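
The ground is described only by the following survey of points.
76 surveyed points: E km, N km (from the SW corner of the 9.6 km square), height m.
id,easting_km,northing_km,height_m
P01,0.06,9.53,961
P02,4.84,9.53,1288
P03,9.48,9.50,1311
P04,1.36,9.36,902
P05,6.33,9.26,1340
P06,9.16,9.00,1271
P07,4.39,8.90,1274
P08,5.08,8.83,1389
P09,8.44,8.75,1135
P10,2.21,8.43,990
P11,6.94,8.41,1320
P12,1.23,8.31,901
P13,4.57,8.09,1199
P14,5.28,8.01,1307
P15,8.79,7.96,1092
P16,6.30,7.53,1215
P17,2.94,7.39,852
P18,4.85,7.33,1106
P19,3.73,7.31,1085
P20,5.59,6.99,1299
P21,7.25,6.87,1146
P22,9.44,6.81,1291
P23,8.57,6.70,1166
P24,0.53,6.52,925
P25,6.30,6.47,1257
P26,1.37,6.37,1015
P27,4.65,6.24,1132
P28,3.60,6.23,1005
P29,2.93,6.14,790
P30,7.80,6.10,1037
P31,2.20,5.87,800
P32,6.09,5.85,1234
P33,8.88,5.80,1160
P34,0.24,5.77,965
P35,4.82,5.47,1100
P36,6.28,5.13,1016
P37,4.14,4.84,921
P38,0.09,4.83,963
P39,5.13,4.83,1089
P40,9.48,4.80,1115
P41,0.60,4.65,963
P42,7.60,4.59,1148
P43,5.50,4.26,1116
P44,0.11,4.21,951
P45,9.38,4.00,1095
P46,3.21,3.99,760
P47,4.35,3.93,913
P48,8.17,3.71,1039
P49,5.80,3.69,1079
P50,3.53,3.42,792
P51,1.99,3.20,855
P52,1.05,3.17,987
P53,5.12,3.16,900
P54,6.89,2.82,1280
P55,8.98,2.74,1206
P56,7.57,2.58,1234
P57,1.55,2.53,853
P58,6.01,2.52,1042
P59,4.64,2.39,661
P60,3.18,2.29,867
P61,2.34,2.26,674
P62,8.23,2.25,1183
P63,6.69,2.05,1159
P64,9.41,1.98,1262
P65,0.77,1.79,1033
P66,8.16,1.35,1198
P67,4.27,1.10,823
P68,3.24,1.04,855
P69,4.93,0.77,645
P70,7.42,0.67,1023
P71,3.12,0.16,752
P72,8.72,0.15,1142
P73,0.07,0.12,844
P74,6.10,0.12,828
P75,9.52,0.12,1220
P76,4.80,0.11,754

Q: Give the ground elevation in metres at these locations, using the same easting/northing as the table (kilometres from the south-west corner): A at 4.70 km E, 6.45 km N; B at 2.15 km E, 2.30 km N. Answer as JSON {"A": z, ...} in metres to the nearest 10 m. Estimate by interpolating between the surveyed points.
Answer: {"A": 1150, "B": 780}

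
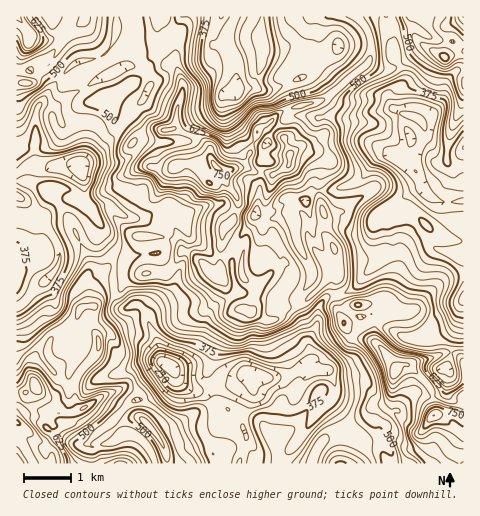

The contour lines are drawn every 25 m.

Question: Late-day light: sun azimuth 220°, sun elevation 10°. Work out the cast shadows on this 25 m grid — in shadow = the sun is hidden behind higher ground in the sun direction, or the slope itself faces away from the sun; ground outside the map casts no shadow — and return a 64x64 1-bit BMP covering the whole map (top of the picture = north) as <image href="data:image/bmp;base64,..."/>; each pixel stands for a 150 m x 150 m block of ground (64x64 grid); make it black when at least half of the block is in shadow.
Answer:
<image width="64" height="64" href="data:image/bmp;base64,Qk0+AgAAAAAAAD4AAAAoAAAAQAAAAEAAAAABAAEAAAAAAAACAAATCwAAEwsAAAIAAAAAAAAA////AAAAAAAT4/AwAAAAADP/4nAAAAAAJ/fncAAAAAAP4OfwAAAAAD/gD+AAAAAAeAAfwAAAAAD4AD+AAAAAAPAAf4AAAAAPgEB/8EAAAB8CcB/jwAAADg58P+AAAAAPHn//wAAIAB88H//AABgAPz4D/8AAAAB+PgD/gAAAAH4OAP4AAAAH/AAN/AAAAA//AA3gAAAAD/8AD8AAAAAf/wAPwAAAAB//AA/AAAABBj8AD8AAAAMADwAPwAAQAAA/AB3AAAABwf8ADAAAAADn/wAEAAAAAP/4AAAAAgABv/AAAAACQAGL5gAAAAIAwYDvABAAMAHBwC8EAABgA4PAAAQAAIADg+AACAAAgEcH4AAAAAAAZwfwAABAgADnAfAAAAAAAOAEcDAAgAAAQEwwcIAAAACADABwAAAAAMAcAOAAwAABwAYAgAfAAAGAAA+AD8AAAAAAH4ABgAAHeAD/gAAAAA+wA/+AAAABj6AH/4AAAAOPoQf/gAAAAB+A5/AAAAAA/4Pn4AAAAA3/g//AAAAAHf/E/3wAAAAB//wAHAAAAAD//4AAAAAAAP//8AAAAAAA///wAAAgAAD/8/gAAOAAAf/wcAAAAAAB/4AAAAAAAAH/AAAYAAAAAP8AABgAAAAAfgAAGB4AAAB+AAAYMBwAAD4AABgAPAAAPgAAOAB8AAAwAAAwAA=="/>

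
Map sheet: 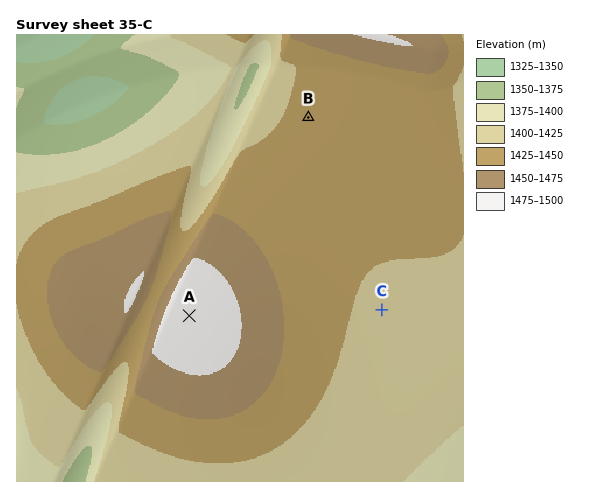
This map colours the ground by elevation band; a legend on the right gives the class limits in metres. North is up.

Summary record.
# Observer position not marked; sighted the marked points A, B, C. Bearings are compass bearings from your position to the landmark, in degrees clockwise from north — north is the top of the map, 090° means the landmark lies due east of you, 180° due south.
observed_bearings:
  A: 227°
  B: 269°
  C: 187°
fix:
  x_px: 405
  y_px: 115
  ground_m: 1435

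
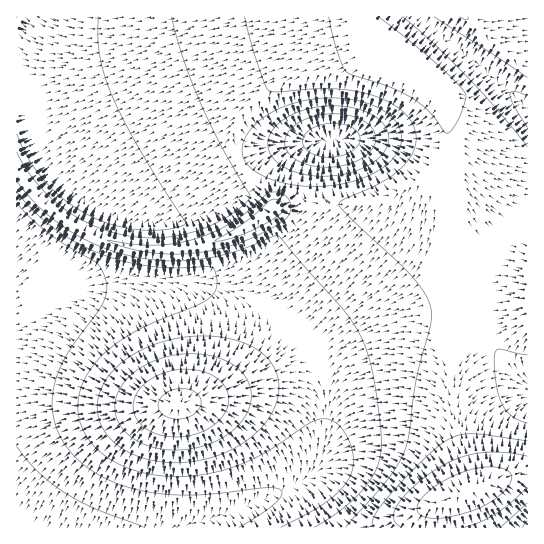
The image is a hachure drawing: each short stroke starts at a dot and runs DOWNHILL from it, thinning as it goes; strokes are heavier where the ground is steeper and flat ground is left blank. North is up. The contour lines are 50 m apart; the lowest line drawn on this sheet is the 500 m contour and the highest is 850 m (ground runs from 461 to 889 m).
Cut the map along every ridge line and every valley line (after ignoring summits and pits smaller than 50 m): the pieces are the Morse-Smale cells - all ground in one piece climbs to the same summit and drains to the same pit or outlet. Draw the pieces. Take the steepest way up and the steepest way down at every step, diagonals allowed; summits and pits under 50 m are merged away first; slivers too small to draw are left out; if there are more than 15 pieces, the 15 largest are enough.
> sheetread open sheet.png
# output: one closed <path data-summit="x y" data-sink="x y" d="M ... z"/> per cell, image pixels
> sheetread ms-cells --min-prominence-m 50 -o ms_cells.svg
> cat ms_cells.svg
<path data-summit="179 403" data-sink="17 527" d="M165 279l-28 0-40 5-40 12-41 18 1 214 164 0 58-19 36-14 24-12 14-14 11-34 1-42-8-30-12-20-23-23-35-21-44-15z"/><path data-summit="399 43" data-sink="29 17" d="M367 16l-337 0-6 13-4 17-4 4 0 51 3 2 8 30 10 21 14 19 18 18 18 13 19 9 36 10 55-36 40-24-5-18 3-22 9-16 22-19 29-15 75-26 21-10z"/><path data-summit="399 43" data-sink="331 141" d="M391 37l-105 40-31 19-15 17-7 14-1 18 4 14 3 4 35-15 25-5 22-2-13 12-11 29 0 20 16 2 42 0 22-4 20-7 20-10 20-19 7 35 4 35 3 76 27 2 3 3 3 11 9 19 8 12 26 26 1-144-37-27-30-31-16-26 2-32-4-12-23-30-12-30z"/><path data-summit="469 491" data-sink="17 527" d="M450 311l-28 1-25 5-44 19-19 13-10 16 0 70-7 26-8 13-10 9-42 20-76 24 249 1 2-17 7-8 32-12 2-4-18-70z"/><path data-summit="399 43" data-sink="17 527" d="M437 164l-20 19-20 10-20 7-22 4-57-1 1 11-6 12-32 29-32 18-23 6-41 0 25 2 33 8 24 10 24 13 19 15 15 16 12 20 6 21 1-19 3-7 7-9 19-13 44-19 25-5 29-2-3-76-4-35z"/><path data-summit="399 43" data-sink="527 111" d="M418 16l-50 1 40 34 12 30 21 28 6 14-2 32 16 26 30 31 36 27 1-130-45-41z"/><path data-summit="271 210" data-sink="17 527" d="M17 169l0 144 40-17 53-15 24-2 72 0 23-6 16-8 34-25 14-14 6-12 0-9-6-2-16 4-28 20-42 17-30 5-40-1-28-7-35-16-25-18-16-16z"/><path data-summit="271 210" data-sink="29 17" d="M17 101l-1 68 17 22 16 16 25 18 24 12 39 11 50 0 20-4 23-8 19-9 24-18-9-19-23-21-3-6-52 30-44 30-36-10-31-17-30-30-14-24z"/><path data-summit="469 491" data-sink="331 141" d="M474 311l-23 0 2 95 7 35 13 44 0 4 42-16 13-2 0-88-27-26-17-31-3-11z"/><path data-summit="469 491" data-sink="527 527" d="M527 472l-24 5-64 26-7 8-1 16 96 1z"/><path data-summit="463 17" data-sink="527 111" d="M465 16l-46 1 64 51 44 40 1-41-6-2z"/><path data-summit="271 210" data-sink="331 141" d="M321 141l-22 2-25 5-23 8-12 7 2 6 23 21 10 18 23-5 0-21 6-19 5-10z"/><path data-summit="463 17" data-sink="331 141" d="M527 16l-62 1 57 48 5 2z"/><path data-summit="469 491" data-sink="29 17" d="M29 16l-13 1 1 32 3-3z"/>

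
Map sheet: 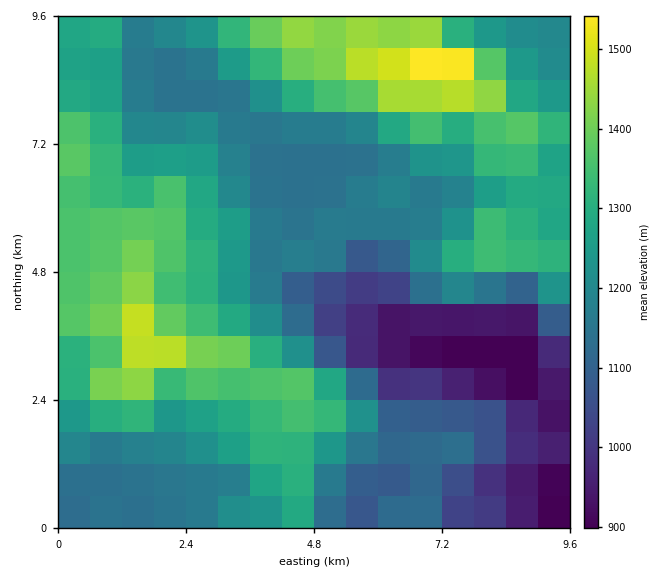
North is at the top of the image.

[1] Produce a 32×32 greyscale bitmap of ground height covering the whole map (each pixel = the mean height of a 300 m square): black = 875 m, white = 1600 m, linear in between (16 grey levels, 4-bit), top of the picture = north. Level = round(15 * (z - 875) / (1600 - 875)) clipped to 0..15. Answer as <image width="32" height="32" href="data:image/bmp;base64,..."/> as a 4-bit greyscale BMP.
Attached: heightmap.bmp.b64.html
<image width="32" height="32" href="data:image/bmp;base64,Qk12AgAAAAAAAHYAAAAoAAAAIAAAACAAAAABAAQAAAAAAAACAAATCwAAEwsAABAAAAAAAAAAAAAAABEREQAiIiIAMzMzAERERABVVVUAZmZmAHd3dwCIiIgAmZmZAKqqqgC7u7sAzMzMAN3d3QDu7u4A////AFVmVWZmeHiYZURWZTMzIRBVVlVWZmd4mWVEVWUzMiEQVVVmZmZmeZl1VEVVQzIhEGZVZmZmZomZdVREVVMyIRFmZmZnd3iZmYZVVVVlQyERd2Z3d3iJmZmXZlVVZlQyIneImHiIiZqaqHdVVVVUMiJ4mrmIiJmaqqmHREQ0QyERirzKiJmZmrqphTMzIiEQEomrzKu7qquqh1MiIhERABKZms3cu7upl2QyERERAAATmavN3Lu6mHZDIhEQAAABE6q7zcqqqXdlMyIRERERETSqq9y6mYd3ZDMyESIiIhJWqqvLqZmHZlQzMiNFVVQ0Z6qry6qZh2VVRDM0V4iGV4mqq7uqmYdlZmVERWiaqZmaqqq7upmHZmd2VFZ3iaqqmaqqu6qZiGZmZmVWZniqqYiqqqq6mIdmVWZmZmZnmpmIqqmaqpiHZVVWZ3ZmZ3iZmaqpiaqYdmVVVWZmZmd5mIi6qYiJh3ZlVVVWZnd3mqmIqpmHeIh2ZVVVZmeIeZqqmKqZdmeHdmZmVmZ5qImaqqmqmHZndmZmdmd3irqaq7qZmZh2ZmVWZ4iJmbzLu7yoiIiIZlVVZniau7zdze3bl3eIh2ZVVniJq7zd3d7uyoh3iJhmZmeJqru7zM3u7bmHd4iYZmd3mqvMu8zMzbmId3eJmGZ3iJqry7zMu7uHd3d3"/>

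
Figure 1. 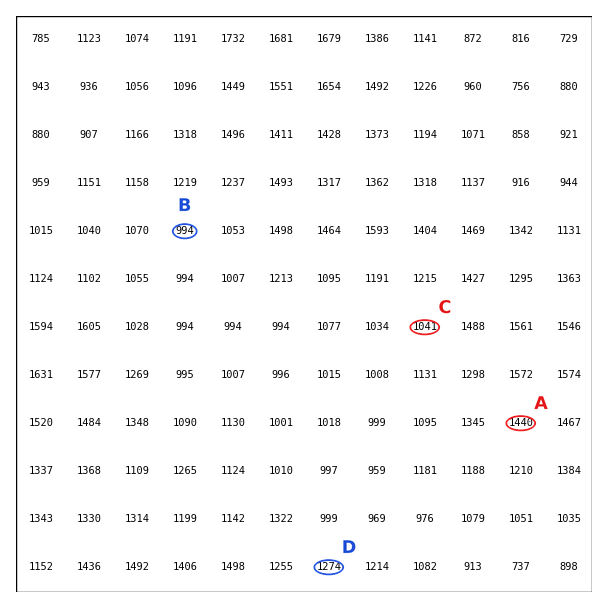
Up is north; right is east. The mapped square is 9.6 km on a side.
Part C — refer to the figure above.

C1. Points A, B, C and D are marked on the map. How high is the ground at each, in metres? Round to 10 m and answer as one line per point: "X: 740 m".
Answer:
A: 1440 m
B: 990 m
C: 1040 m
D: 1270 m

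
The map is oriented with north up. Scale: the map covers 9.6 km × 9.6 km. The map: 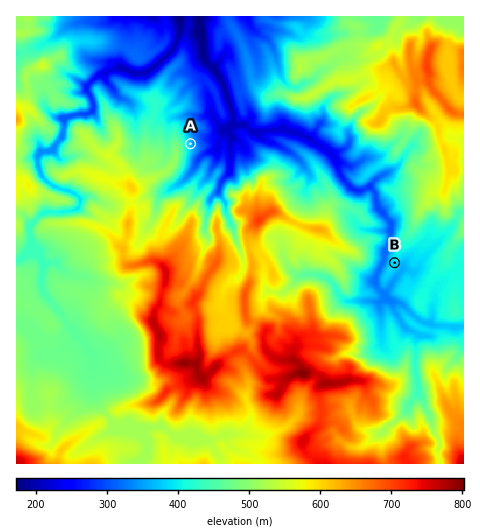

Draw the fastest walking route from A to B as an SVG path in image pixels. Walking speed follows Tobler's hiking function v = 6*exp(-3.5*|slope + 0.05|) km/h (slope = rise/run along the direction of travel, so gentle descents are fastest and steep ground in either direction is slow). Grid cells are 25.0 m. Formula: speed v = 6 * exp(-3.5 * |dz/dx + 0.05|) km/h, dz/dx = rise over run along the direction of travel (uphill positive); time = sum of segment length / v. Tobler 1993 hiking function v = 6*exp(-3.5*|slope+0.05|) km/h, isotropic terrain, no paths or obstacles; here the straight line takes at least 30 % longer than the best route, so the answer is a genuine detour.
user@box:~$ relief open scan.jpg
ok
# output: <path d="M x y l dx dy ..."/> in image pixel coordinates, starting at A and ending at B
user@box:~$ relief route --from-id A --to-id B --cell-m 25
<path d="M190 144l3 1 9 0 5-2 3 0 12-6 2-3 8-3 2-1 4-3 6 0 5 3 30 0 39 18 2 3 5 2 4 5 3 4 4 5 4 7 13 13 4 2 13 0 2 1 5 11 15 29 0 28 3 5"/>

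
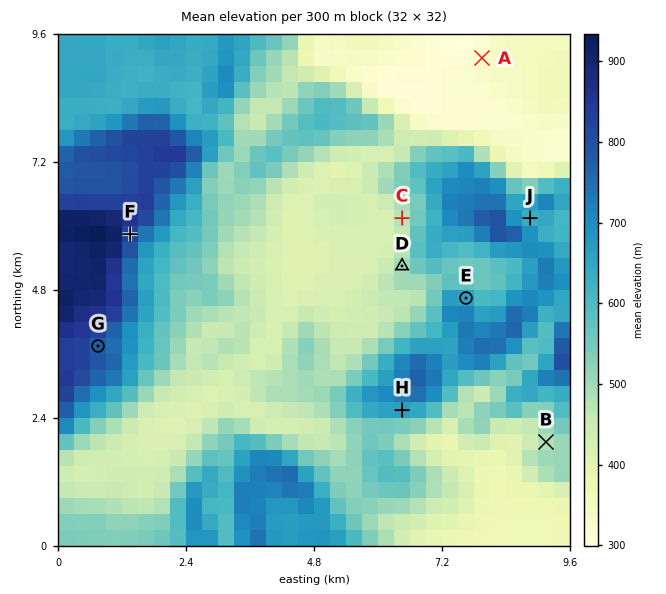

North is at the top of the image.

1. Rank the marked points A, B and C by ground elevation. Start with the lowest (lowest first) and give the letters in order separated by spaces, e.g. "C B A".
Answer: A C B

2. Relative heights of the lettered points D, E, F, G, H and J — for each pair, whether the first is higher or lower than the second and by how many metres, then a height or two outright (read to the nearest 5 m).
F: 330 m higher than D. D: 280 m lower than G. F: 200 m higher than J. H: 170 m higher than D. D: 170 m lower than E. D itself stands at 495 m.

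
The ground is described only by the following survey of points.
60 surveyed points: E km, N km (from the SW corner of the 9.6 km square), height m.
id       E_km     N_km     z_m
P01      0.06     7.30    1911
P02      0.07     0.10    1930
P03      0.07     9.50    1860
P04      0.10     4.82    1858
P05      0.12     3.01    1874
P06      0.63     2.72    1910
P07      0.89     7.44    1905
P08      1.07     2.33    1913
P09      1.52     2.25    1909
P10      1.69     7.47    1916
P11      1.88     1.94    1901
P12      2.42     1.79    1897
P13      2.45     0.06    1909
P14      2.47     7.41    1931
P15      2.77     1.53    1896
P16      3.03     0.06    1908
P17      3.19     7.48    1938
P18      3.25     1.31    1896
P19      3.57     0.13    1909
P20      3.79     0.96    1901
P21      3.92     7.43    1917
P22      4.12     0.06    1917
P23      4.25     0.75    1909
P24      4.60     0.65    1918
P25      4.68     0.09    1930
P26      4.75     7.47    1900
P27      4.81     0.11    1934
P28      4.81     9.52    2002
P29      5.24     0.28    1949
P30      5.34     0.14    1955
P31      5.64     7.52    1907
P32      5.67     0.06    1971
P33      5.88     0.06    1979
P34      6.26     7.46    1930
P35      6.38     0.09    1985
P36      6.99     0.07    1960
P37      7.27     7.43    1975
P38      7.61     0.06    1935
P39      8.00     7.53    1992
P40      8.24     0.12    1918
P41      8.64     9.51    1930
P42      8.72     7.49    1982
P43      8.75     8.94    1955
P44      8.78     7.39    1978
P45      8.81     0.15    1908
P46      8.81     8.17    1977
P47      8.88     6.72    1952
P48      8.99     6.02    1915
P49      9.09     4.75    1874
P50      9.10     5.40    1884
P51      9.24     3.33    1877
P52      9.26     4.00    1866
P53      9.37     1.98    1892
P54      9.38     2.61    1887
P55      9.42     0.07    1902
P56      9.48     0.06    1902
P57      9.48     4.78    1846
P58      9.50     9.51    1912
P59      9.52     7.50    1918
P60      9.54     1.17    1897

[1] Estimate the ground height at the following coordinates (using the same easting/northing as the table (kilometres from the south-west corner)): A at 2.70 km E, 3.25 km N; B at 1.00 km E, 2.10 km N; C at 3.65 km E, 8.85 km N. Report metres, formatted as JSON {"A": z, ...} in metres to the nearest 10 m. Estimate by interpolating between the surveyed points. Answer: {"A": 1920, "B": 1910, "C": 2000}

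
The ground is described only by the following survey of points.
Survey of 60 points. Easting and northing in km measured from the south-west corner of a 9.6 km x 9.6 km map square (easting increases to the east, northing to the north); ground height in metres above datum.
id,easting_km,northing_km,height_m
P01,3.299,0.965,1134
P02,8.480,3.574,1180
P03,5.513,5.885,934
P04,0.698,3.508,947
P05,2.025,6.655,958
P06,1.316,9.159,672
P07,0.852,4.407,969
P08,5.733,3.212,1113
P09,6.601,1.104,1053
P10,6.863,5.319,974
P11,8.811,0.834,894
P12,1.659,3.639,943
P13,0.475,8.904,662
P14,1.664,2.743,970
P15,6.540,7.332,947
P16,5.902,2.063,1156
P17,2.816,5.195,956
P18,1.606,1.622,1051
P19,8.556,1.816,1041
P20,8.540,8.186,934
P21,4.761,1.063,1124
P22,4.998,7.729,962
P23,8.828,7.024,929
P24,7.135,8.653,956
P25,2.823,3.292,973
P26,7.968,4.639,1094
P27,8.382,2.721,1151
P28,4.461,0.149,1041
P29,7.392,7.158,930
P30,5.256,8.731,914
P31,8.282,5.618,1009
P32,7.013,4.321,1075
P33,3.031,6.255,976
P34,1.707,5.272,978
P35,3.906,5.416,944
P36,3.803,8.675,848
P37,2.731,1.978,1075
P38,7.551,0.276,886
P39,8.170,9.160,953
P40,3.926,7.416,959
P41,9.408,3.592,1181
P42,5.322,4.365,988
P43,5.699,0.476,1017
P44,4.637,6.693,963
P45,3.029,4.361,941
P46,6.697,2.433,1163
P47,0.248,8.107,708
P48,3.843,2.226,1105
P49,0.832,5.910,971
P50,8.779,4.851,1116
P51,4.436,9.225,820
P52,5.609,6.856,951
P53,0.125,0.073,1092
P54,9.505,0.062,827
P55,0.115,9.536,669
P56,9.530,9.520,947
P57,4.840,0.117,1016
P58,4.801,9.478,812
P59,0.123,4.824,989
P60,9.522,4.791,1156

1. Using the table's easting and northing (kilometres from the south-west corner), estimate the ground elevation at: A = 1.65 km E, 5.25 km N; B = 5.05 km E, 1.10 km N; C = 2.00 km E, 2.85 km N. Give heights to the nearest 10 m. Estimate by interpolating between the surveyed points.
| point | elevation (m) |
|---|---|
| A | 980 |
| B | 1120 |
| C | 970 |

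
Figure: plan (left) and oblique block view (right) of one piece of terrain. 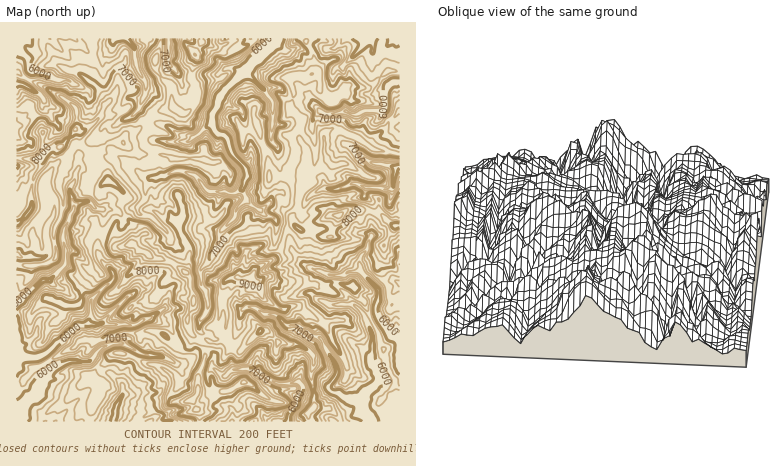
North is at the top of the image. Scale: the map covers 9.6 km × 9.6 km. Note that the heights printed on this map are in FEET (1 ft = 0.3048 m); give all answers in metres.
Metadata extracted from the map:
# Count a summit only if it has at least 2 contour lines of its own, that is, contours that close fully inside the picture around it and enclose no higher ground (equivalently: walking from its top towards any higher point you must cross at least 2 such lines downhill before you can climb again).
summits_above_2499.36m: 8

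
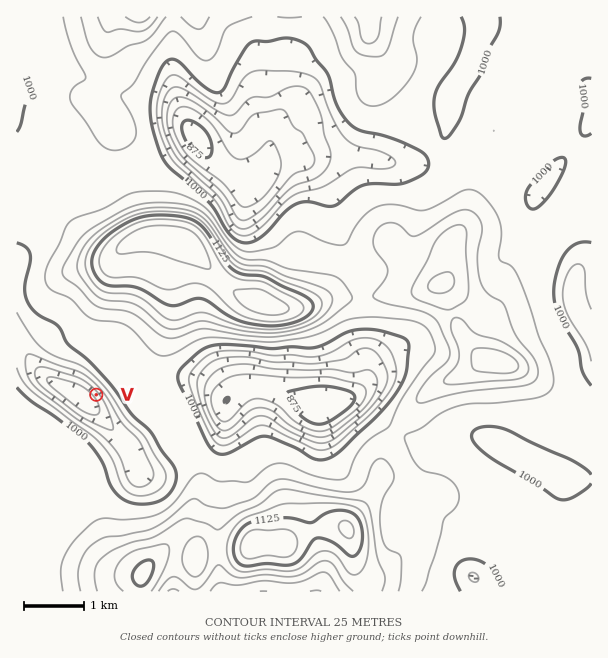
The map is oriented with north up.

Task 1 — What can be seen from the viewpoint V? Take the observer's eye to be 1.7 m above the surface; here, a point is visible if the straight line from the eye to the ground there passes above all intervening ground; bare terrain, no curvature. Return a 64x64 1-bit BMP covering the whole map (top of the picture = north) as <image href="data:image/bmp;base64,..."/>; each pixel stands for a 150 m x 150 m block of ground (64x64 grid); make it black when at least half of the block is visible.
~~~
<image width="64" height="64" href="data:image/bmp;base64,Qk0+AgAAAAAAAD4AAAAoAAAAQAAAAEAAAAABAAEAAAAAAAACAAATCwAAEwsAAAIAAAAAAAAA////AAAAAAAAAAAAAAAAAAAAAAAAAAAAAAAAAAAAAAAADgAAAAAAAAAPAIAAAAAAAA+QAAAAAAAAB8AAAAAAAAAH4AAAAAAAAAfgAAAAAAAAD/AAAAAAAAAH4AAAAAAAAAMAAAAAAAAAAAAAAAAAAAAAAAAAAAAAAAAAAAAAAAAAcAAAAAAAAADwAAAAAAAAA+AAAAAAAAAH4AAAAAAAAA/gAAAAAAAAH+AAAAAAAAB/4AAAAAAAAP/AAAAAAAAA/4AAAAAAAAD/AAAAAAAAAP4AAAAAAAAAwAAAAAAAAAAAAAAAAAAAAAAAAAAAAAAAAAAAAAAAAAAAAAAAAAAAAAAAAAAAAAAAAAAAAAAAAAAAAAAAAAAAAAAAAAAAAAAAAAAAAAAAAAAAAAAAAAAAAAAAAAAAAAAAAAAAAAAAAAAAAAAAAAAAAAAAAAAAAAAAAAAAAAAAAAAAAAAAAAAAAAAAAAAAAAAAAAAAAAAAAAAAAAAAAAAAAAAAAAAAAAAAAAAAAAAAAAAAAAAAAAAAAAAAAAAAAAAAAAAAAAAAAAAAAAAAAAAAAAAAAAAAAAAAAAAAAAAAAAAAAAAAAAAAAAAAAAAAAAAAAAAAAAAAAAAAAAAAAAAAAAAAAAAAAAAAAAAAAAAAAAAAAAAAAAAAAAAAAAAAAAAAAAAAAAAAAAAAAAAAAAAAAA=="/>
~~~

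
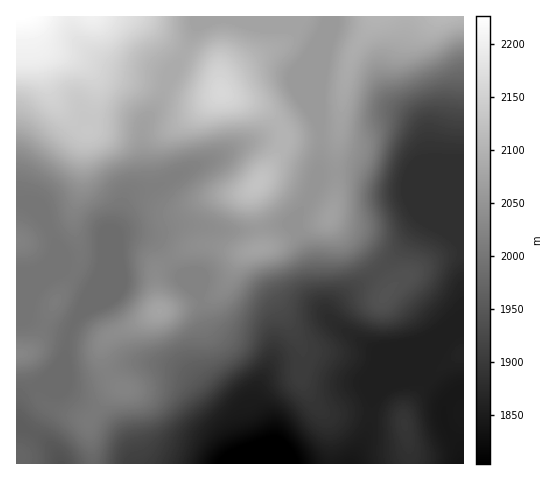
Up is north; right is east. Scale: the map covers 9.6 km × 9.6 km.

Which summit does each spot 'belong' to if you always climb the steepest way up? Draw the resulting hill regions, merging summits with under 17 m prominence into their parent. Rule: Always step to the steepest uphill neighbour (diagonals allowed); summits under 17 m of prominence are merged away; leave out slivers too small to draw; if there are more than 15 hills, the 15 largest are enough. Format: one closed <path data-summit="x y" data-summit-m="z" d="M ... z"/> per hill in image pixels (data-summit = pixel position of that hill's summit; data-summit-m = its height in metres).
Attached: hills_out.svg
<path data-summit="17 17" data-summit-m="2227" d="M353 172l-34 2-11 27-15 24-8-1-39 7-22 0-29-6-15 0-26 7-28 0-7 3 21 0 15 7 16 23 10 9 4 10 14 11 10 33 17 22 25 38 1 15 17 36 0 25 82 0 16-31 6-34 15-13 32-14 15-15-9 11-4 9 26 23-4 9 0 11 6 13 12 16 1 13 1-216-10-10-12-6-29-30-7-14-23-2z"/><path data-summit="442 17" data-summit-m="2110" d="M463 16l-135 1-6 21-3 54 1 67-2 12 1 3 34-2 30 12 23 2 7 14 29 30 12 6 9 10z"/><path data-summit="221 92" data-summit-m="2161" d="M217 16l-20 10-15 31-14 23-8 22-16 21-2 10 2 43-2 9-10 8 30-9 31-18 67-29 46-29 3 1 10 13 0-84-24-14-40 0-18-7-15 1z"/><path data-summit="160 311" data-summit-m="2077" d="M133 234l-15 3-30 71-11 10-7 12-6 28-25 27 18 1 11-5 19 1 44-18 27 0 17 4 14 8 20 23 17 17 6 10 13 36 1 2 21 0 2-25-17-36-1-15-25-38-17-22-10-33-14-11-4-10-10-9-16-23-10-6z"/><path data-summit="258 183" data-summit-m="2128" d="M308 108l-48 29-67 29-31 18-30 9-9 11-19 51-5 22-14 34 5-6 25-64 7-8 32-1 26-7 15 0 29 6 22 0 39-7 8 1 22-38 4-18 0-46z"/><path data-summit="404 424" data-summit-m="1894" d="M425 367l-5 5-32 14-15 13-5 31-15 34 111-1-2-14-12-16-6-13 0-11 4-9-26-23z"/><path data-summit="17 354" data-summit-m="2026" d="M64 269l-14 6-34 1 1 144 4-23 7-8 11-3 25-28 6-28 7-12 5-6 10-24-1-4z"/><path data-summit="17 241" data-summit-m="2019" d="M22 202l-6 0 1 73 10 0 15-7 8-8 6-11 0-7-11-22-16-16z"/>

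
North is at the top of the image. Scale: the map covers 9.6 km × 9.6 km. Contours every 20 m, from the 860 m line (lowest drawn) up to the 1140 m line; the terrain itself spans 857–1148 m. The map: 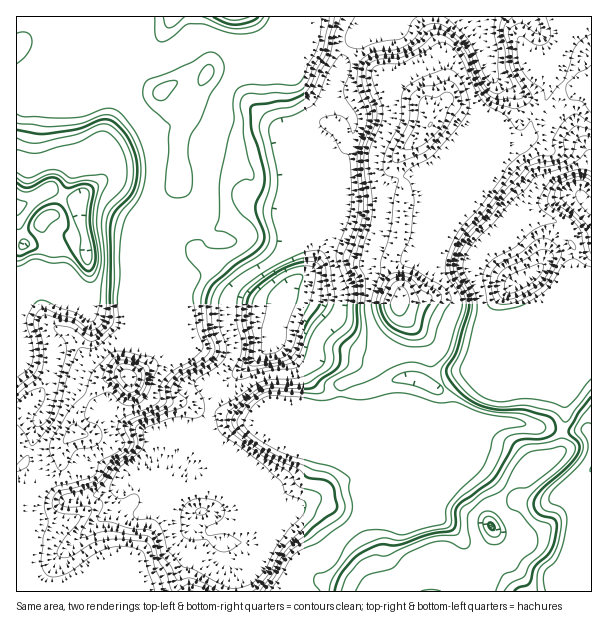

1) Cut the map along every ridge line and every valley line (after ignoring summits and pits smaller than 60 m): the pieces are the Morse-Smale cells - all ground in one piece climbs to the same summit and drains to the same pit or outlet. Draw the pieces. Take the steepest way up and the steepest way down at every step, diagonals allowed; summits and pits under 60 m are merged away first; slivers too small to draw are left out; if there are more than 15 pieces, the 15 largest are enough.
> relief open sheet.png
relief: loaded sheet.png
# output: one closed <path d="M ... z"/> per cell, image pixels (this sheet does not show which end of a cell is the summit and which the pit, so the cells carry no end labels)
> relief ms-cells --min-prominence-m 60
<path d="M591 16l-219 0-8 16-16 15-6 21-10 15-2 15 22 19 2 14-10 27-5 5-18 9-5 8 0 44 3 9 0 19-3 11-10 11-12 6-6 7-16 55-21 22-33 25-8 21-2 12-8 10-2 14-10 15 0 4 15 9 9 11-1 19-4 6-9 2-4 4-1 14 14 8 16 5 0 17 9 10 2 22 57 0 7-25 4-5 9-6 12-3 7 1 4-12 31-28 10-4 26-2 7-4 8-9 2-10 6-14 14-17 20 6 10-8 6-17 0-13-16-7-32-1-10 8-3 10-12-8-50 2-6-4-3-3 0-35 24-10 25-29 9-16 2-12-4-12 4-12-10-17-2-16 8-21 4-33 2-9 6-4 31-11 14-8 19-4 12-8-16-10-8-15-7-7-12-8-11 0 2-6 9-7 6 0 19 15 17 2 4 1 9 9 26 4 5-5 3-16 12-15 4-11 1-31 3 7 20 17 7 4 13-3z"/><path d="M371 16l-80 0 1 7-16 20-46 7-6 4-14 14-7 11-17-1-13 6-11 8 9 12 9 3 4 10 0 6-6 11 0 34 6 8 0 6-10 9-12 30-11 12-1 15-10 36 0 39-4 12 0 18-8 23-9-2-14 5-19 19-10 16-2 20-8 7-4 6 0 15-2 8-22 22-15 7-7 8 1 85 217-1 0-16-4-8-7-7 0-17-16-5-14-8 1-14 4-4 9-2 4-6 1-19-9-11-12-6-3-7 10-15 1-11 9-13 2-12 8-21 33-25 21-22 16-55 6-7 12-6 10-11 3-11 0-19-3-9 0-44 5-8 18-9 5-5 10-27-2-14-22-19 0-5 2-10 10-15 6-21 16-15 8-14z"/><path d="M122 76l-17 2-18 10-37-4-12 6-22-1 1 417 6-7 15-7 22-22 2-8 0-15 4-6 8-7 0-15 12-21 19-19 14-5 9 1 8-22 0-18 4-12 0-39 10-36 1-15 11-12 12-30 10-9 0-6-6-8 0-34 6-11 0-6-4-10-9-3-10-13-5 0-16-11z"/><path d="M480 421l-6 1 0 13-6 17-10 8-20-6-14 17-6 14-2 10-8 9-7 4-26 2-10 4-31 28-4 12-7-1-12 3-9 6-4 5-6 24 106 1 27-22 18-11 4 0 11 7 9 12 1-3 14-12 5-9 6-18-3-18 12-23 22-23 10-8 17-6 11-9-1-19-27-3-16-5z"/><path d="M431 301l-30 0-3 7 4 15-11 22-25 29-24 10 0 35 3 3 6 4 50-2 12 8 3-10 7-7 24-1 35 8 36 0 16 5 30 2 1-37-6-12-10-12-12-6-7-10-6 6-12 0-20-8-4-3 0-6 6-11 0-4-12-1-27-9z"/><path d="M479 168l-5 2-19 4-14 8-31 11-6 4-2 9-4 33-8 21 0 7 10 21 1 13 30 0 24 15 27 9 12 1 2-20 3-6 13-14 19-10 13-15 8-19 5-6 11-5-8-8-14-5-18 0-10-4-36-29-4-12z"/><path d="M549 62l-1 31-4 11-12 15-3 16-5 5-26-4-9-9-4-1-17-2-19-15-9 1-7 10 10 2 12 8 7 7 8 15 16 10-8 9 4 14 30 25 16 8 18 0 14 5 9 9 4 0 12-8 7-9 0-126-13 1-7-4-20-17z"/><path d="M587 430l-24 2-1 17-11 9-17 6-10 8-22 23-12 23 3 18-6 18-5 9-14 12 0 7 5 10 106 0 10-10 1-7-5-7-3 0-5-5-1-14 2-13 11-17 3-10-21-15 1-12 20-26 0-22z"/><path d="M290 16l-161 0 1 5-14 13-11 4-24 24-31 21 37 5 18-10 17-2 18 4 16 11 6 0 24-13 17 1 7-11 14-14 6-4 46-7 16-20z"/><path d="M591 216l-3 6-9 7-11 4 2 9 6 10-4 33-29 29-12 8-19 8-17-4-7 15 0 6 4 3 20 8 12 0 7-9-1 5 7 8 12 2 26-15 17-2z"/><path d="M128 16l-111 0-1 71 7 3 15 0 9-4 34-24 24-24 11-4 14-13z"/><path d="M567 232l-10 4-5 6-11 24-10 10-19 10-13 14-5 15 0 11 3 2 15 2 19-8 12-8 29-29 4-33-6-10z"/><path d="M591 348l-16 1-26 15-7 1 11 7 12 20 0 30-2 10 24-2 3 3 2-1z"/><path d="M447 559l-13 5-36 27 73 1-7-19z"/><path d="M591 514l-13 22-2 13 1 14 5 5 3 0 5 7-1 7-8 10 11-1z"/>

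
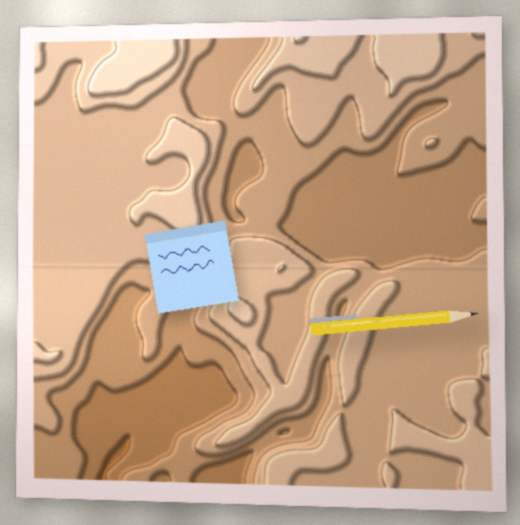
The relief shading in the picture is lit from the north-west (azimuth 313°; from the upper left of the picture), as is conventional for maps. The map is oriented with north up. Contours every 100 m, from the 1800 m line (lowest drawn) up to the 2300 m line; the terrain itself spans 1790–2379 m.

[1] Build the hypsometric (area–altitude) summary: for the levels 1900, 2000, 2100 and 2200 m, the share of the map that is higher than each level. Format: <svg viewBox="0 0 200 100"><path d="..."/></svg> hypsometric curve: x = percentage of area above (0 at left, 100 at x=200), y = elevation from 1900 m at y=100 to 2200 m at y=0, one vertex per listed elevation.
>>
<svg viewBox="0 0 200 100"><path d="M187 100l-39-33-65-34-64-33"/></svg>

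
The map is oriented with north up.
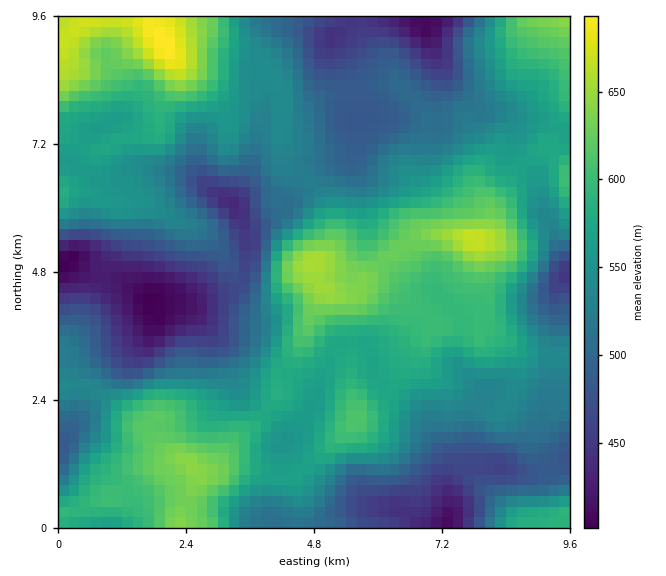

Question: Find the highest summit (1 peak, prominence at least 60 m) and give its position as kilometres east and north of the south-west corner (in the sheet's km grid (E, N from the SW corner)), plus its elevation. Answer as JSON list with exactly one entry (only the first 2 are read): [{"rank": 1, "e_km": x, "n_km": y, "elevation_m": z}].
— [{"rank": 1, "e_km": 2.04, "n_km": 8.99, "elevation_m": 695}]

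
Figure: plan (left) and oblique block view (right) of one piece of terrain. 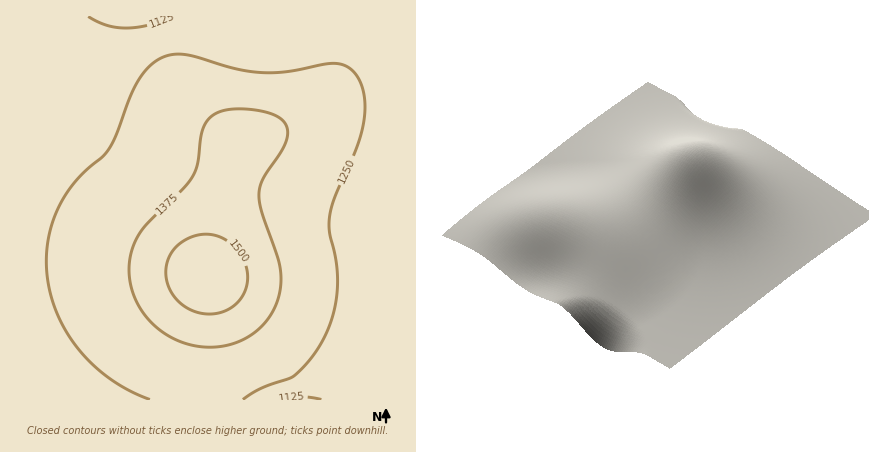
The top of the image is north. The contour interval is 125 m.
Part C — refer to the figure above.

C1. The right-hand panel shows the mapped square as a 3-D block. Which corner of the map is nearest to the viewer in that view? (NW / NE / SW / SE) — NW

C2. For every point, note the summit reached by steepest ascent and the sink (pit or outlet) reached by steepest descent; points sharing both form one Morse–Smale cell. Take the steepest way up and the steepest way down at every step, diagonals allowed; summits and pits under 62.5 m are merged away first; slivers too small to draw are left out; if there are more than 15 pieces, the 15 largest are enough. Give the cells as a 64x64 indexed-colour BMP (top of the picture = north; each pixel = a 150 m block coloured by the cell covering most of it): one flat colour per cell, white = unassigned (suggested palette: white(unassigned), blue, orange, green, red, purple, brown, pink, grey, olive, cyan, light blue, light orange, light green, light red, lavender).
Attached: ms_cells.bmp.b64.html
<image width="64" height="64" href="data:image/bmp;base64,Qk12CAAAAAAAAHYAAAAoAAAAQAAAAEAAAAABAAQAAAAAAAAIAAATCwAAEwsAABAAAAAAAAAA////ALR3HwAOf/8ALKAsACgn1gC9Z5QAS1aMAMJ34wB/f38AIr28AM++FwDox64AeLv/AIrfmACWmP8A1bDFABEREREREREREREREREREREiIiIiIiIiIiIiIiIiIiIiERERERERERERERERERERESIiIiIiIiIiIiIiIiIiIiIRERERERERERERERERERERIiIiIiIiIiIiIiIiIiIiIhEREREREREREREREREREREiIiIiIiIiIiIiIiIiIiIiERERERERERERERERERERESIiIiIiIiIiIiIiIiIiIiIRERERERERERERERERERERIiIiIiIiIiIiIiIiIiIiIhEREREREREREREREREREREiIiIiIiIiIiIiIiIiIiIiERERERERERERERERERERESIiIiIiIiIiIiIiIiIiIiIRERERERERERERERERERERIiIiIiIiIiIiIiIiIiIiIhEREREREREREREREREREREiIiIiIiIiIiIiIiIiIiIiERERERERERERERERERERESIiIiIiIiIiIiIiIiIiIiIRERERERERERERERERERERIiIiIiIiIiIiIiIiIiIiIhEREREREREREREREREREREiIiIiIiIiIiIiIiIiIiIiERERERERERERERERERERESIiIiIiIiIiIiIiIiIiIiIRERERERERERERERERERERIiIiIiIiIiIiIiIiIiIiIhEREREREREREREREREREREiIiIiIiIiIiIiIiIiIiIiERERERERERERERERERERESIiIiIiIiIiIiIiIiIiIiIRERERERERERERERERERERIiIiIiIiIiIiIiIiIiIiIhEREREREREREREREREREREiIiIiIiIiIiIiIiIiIiIiERERERERERERERERERERESIiIiIiIiIiIiIiIiIiIiIRERERERERERERERERERERIiIiIiIiIiIiIiIiIiIiIhEREREREREREREREREREREiIiIiIiIiIiIiIiIiIiIiERERERERERERERERERERESIiIiIiIiIiIiIiIiIiIiIRERERERERERERERERERERIiIiIiIiIiIiIiIiIiIiIhEREREREREREREREREREREiIiIiIiIiIiIiIiIiIiIiERERERERERERERERERERERIiIiIiIiIiIiIiIiIiIiIREREREREREREREREREREREiIiIiIiIiIiIiIiIiIiIhERERERERERERERERERERESIiIiIiIiIiIiIiIiIiIiERERERERERERERERERERERIiIiIiIiIiIiIiIiIiIiIREREREREREREREREREREREiIiIiIiIiIiIiIiIiIiIhERERERERERERERERERERERIiIiIiIiIiIiIiIiIiIiEREREREREREREREREREREREiIiIiIiIiIiIiIiIiIiIRERERERERERERERERERERESIiIiIiIiIiIiIiIiIiIhERERERERERERERERERERERIiIiIiIiIiIiIiIiIiIiERERERERERERERERERERERESIiIiIiIiIiIiIiIiIiIRERERERERERERERERERERERIiIiIiIiIiIiIiIiIiIhEREREREREREREREREREREREiIiIiIiIiIiIiIiIiIiERERERERERERERERERERERERIiIiIiIiIiIiIiIiIiIREREREREREREREREREREREREiIiIiIiIiIiIiIiIiIhERERERERERERERERERERERESIiIiIiIiIiIiIiIiIiERERERERERERERERERERERERIiIiIiIiIiIiIiIiIiIRERERERERERERERERERERERESIiIiIiIiIiIiIiIiIhERERERERERERERERERERERERIiIiIiIiIiIiIiIiIiERERERERERERERERERERERERESIiIiIiIiIiIiIiIiIREREREREREREREREREREREREREREiIiIiIiIiIiIiIhEREREREREREREREREREREREREREREiIiIiIiIiIiIiERERERERERERERERERERERERERERERESIiIiIiIiIiIREREREREREREREREREREREREREREREREiIiIiIiIiIhERERERERERERERERERERERERERERERERIiIiIiIiIiERERERERERERERERERERERERERERERERERIiIiIiIiIREREREREREREREREREREREREREREREREREiIiIiIiIhERERERERERERERERERERERERERERERERERIiIiIiIiERERERERERERERERERERERERERERERERERESIiIiIiIRERERERERERERERERERERERERERERERERERIiIiIiIhERERERERERERERERERERERERERERERERERESIiIiIiERERERERERERERERERERERERERERERERERERIiIiIiIREREREREREREREREREREREREREREREREREREiIiIiIhERERERERERERERERERERERERERERERERERERIiIiIiEREREREREREREREREREREREREREREREREREREiIiIiIRERERERERERERERERERERERERERERERERERESIiIiIhERERERERERERERERERERERERERERERERERERIiIiIiEREREREREREREREREREREREREREREREREREREiIiIiIRERERERERERERERERERERERERERERERERERESIiIiIhERERERERERERERERERERERERERERERERERERIiIiIi"/>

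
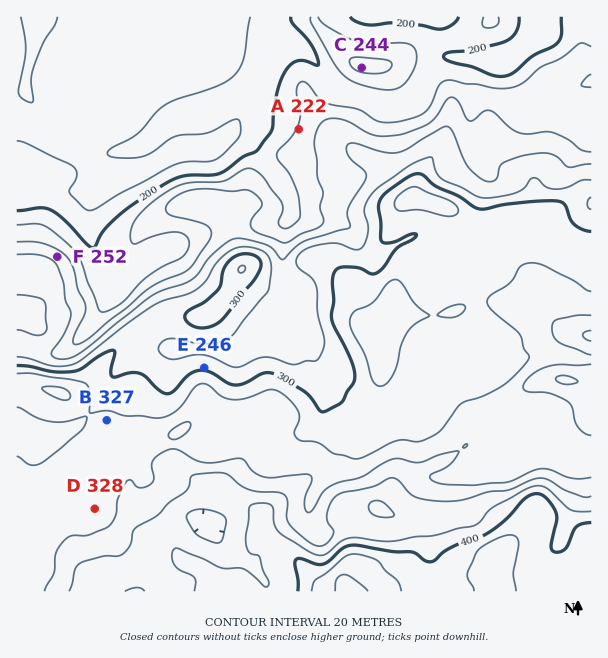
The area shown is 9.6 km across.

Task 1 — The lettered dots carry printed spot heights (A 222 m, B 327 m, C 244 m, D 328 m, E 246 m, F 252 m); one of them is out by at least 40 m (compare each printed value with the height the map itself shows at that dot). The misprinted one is E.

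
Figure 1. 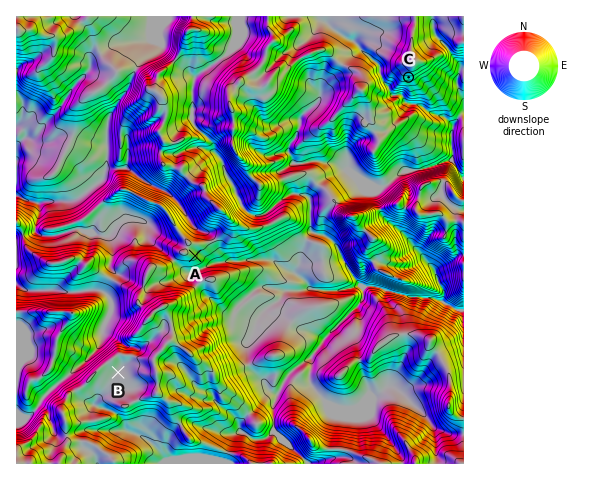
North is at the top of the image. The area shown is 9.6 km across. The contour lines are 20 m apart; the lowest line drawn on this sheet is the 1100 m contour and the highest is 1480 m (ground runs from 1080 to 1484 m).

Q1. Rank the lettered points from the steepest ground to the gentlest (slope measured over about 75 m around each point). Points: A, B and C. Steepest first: C A B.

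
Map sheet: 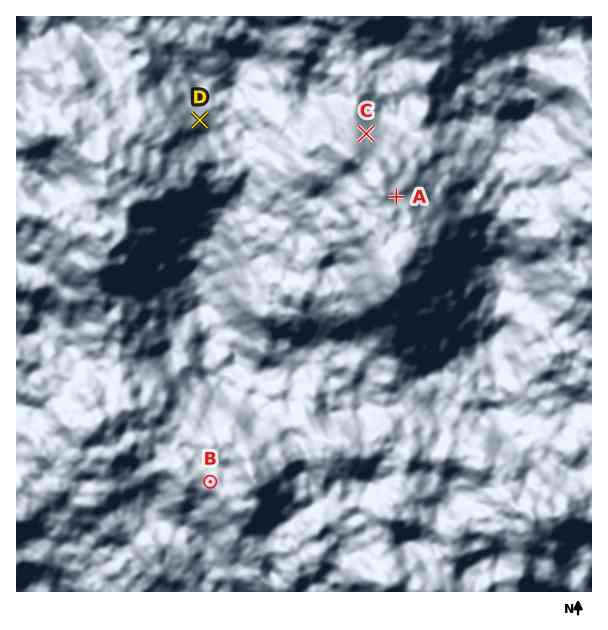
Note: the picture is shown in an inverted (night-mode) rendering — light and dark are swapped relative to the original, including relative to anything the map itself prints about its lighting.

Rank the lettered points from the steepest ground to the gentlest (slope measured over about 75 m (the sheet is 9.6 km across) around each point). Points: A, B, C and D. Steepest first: C D A B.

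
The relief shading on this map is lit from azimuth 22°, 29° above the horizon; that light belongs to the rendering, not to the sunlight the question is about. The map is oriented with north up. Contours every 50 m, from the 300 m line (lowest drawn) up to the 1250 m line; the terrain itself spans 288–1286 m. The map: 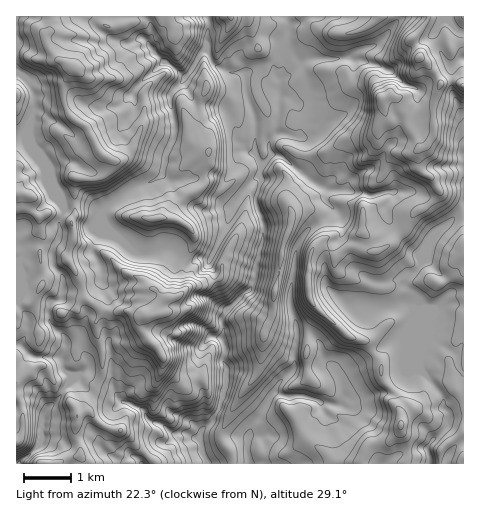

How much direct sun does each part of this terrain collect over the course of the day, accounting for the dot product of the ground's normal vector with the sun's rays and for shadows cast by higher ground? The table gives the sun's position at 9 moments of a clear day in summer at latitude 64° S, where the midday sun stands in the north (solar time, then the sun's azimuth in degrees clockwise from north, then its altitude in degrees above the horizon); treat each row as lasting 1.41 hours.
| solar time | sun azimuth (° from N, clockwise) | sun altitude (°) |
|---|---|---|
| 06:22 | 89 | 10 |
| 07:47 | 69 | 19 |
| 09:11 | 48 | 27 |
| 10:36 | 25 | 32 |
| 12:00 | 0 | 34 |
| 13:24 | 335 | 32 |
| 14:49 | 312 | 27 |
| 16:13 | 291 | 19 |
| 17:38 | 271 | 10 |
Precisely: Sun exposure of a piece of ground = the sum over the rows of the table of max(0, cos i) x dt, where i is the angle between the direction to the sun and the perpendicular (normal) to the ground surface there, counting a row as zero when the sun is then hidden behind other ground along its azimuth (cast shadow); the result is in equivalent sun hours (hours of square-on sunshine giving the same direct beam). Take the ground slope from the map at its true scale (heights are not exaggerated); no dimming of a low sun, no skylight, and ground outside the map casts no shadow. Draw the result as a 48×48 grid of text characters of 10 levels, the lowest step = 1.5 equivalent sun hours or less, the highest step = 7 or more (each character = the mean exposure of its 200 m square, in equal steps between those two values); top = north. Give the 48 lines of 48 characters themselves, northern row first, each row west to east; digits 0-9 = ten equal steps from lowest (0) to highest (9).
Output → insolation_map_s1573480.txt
677767765777653567874334456664577888875127885564
557668887333113466652342245545656787630169954675
445666666643443354342421356555443210001587567677
765688998877773223322223456555443210257873697555
456678888767678102336134322455555455555633658645
200025666787764760258644445555667777898437425767
643353246677537534578876655656654556778984223878
854553112211265335666666555555555555559997336513
654555322455666548764445655555555553367767776420
434656754557777745764445645566566543575455676551
346546888776777754677755654566565445776555666644
456753478666775554667865554465555468876445666654
555566457766754555677765554455555797675334666554
665335646887744445567765454588778964544356675464
765554555898644455566665554325787543442366643454
876555443355345545555565664783444334511521231245
676557865420124555454356645579544434137523357776
875543444200124555666555454677964454566322003655
798543200002356788863343556887887655530134433676
446654431135788887424334636677777778998888775234
445975654569999987644655743457666645776677763114
125347644545667678987656752456544666766666510135
454445644541000001687667752465337888767666422467
654546676555432332256467532674279867556774334688
556466467986555555433365423662386687667753245776
666567664698666666522475313662364563334213555766
665544776469999877685765314641464343211233567655
665742576546899988989755325740564246532345578645
667544466655679999997332126730565112455565555632
664245677766665799510000055620467522234555532135
664466657777677653585000575420348865544555553455
545487534676787765434225676530115986656676666666
556411135312443111003312356541110598767875666666
457722444324344325540101356453221149987545666666
355563444355447841122302455453452212676456666666
633445544543312785444512433343564200025666666666
774555544434301466566321233333445333336766666666
786764345433213224566522443311456555556665666666
644476576434235224556524652226767655545666665666
532445766443354212545434622256435655543477776466
652128886552330201342336323452211455544679977545
663146876556201301001255233689986556555578876545
763344656778841341000263335546667676666667546645
663355533899564014411653345434666766777777434557
663344453244655743335544455545677667898754652487
543454565420376477654477666676567777887632424875
015778777444158987754346556775446777764334654637
059986567765615877774345544544445667754466543466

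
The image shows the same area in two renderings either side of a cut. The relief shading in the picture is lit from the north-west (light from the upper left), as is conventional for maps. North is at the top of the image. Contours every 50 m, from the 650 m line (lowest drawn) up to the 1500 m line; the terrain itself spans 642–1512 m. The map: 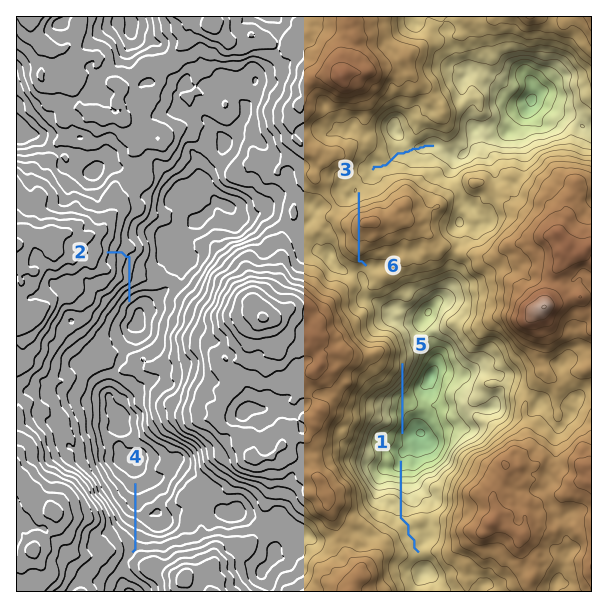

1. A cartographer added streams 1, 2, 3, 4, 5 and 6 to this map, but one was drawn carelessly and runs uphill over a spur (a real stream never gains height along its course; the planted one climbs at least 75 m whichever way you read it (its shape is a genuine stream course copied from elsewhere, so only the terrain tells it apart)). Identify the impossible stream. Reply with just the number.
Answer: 6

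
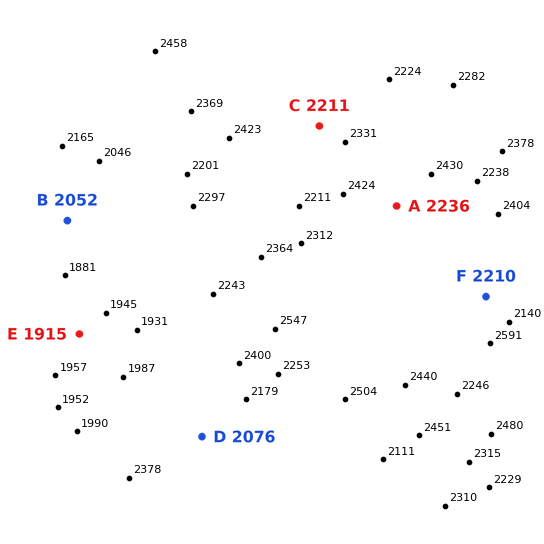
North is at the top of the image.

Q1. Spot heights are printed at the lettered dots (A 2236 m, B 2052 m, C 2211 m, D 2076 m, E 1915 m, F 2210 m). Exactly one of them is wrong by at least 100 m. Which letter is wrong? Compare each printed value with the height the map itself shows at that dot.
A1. F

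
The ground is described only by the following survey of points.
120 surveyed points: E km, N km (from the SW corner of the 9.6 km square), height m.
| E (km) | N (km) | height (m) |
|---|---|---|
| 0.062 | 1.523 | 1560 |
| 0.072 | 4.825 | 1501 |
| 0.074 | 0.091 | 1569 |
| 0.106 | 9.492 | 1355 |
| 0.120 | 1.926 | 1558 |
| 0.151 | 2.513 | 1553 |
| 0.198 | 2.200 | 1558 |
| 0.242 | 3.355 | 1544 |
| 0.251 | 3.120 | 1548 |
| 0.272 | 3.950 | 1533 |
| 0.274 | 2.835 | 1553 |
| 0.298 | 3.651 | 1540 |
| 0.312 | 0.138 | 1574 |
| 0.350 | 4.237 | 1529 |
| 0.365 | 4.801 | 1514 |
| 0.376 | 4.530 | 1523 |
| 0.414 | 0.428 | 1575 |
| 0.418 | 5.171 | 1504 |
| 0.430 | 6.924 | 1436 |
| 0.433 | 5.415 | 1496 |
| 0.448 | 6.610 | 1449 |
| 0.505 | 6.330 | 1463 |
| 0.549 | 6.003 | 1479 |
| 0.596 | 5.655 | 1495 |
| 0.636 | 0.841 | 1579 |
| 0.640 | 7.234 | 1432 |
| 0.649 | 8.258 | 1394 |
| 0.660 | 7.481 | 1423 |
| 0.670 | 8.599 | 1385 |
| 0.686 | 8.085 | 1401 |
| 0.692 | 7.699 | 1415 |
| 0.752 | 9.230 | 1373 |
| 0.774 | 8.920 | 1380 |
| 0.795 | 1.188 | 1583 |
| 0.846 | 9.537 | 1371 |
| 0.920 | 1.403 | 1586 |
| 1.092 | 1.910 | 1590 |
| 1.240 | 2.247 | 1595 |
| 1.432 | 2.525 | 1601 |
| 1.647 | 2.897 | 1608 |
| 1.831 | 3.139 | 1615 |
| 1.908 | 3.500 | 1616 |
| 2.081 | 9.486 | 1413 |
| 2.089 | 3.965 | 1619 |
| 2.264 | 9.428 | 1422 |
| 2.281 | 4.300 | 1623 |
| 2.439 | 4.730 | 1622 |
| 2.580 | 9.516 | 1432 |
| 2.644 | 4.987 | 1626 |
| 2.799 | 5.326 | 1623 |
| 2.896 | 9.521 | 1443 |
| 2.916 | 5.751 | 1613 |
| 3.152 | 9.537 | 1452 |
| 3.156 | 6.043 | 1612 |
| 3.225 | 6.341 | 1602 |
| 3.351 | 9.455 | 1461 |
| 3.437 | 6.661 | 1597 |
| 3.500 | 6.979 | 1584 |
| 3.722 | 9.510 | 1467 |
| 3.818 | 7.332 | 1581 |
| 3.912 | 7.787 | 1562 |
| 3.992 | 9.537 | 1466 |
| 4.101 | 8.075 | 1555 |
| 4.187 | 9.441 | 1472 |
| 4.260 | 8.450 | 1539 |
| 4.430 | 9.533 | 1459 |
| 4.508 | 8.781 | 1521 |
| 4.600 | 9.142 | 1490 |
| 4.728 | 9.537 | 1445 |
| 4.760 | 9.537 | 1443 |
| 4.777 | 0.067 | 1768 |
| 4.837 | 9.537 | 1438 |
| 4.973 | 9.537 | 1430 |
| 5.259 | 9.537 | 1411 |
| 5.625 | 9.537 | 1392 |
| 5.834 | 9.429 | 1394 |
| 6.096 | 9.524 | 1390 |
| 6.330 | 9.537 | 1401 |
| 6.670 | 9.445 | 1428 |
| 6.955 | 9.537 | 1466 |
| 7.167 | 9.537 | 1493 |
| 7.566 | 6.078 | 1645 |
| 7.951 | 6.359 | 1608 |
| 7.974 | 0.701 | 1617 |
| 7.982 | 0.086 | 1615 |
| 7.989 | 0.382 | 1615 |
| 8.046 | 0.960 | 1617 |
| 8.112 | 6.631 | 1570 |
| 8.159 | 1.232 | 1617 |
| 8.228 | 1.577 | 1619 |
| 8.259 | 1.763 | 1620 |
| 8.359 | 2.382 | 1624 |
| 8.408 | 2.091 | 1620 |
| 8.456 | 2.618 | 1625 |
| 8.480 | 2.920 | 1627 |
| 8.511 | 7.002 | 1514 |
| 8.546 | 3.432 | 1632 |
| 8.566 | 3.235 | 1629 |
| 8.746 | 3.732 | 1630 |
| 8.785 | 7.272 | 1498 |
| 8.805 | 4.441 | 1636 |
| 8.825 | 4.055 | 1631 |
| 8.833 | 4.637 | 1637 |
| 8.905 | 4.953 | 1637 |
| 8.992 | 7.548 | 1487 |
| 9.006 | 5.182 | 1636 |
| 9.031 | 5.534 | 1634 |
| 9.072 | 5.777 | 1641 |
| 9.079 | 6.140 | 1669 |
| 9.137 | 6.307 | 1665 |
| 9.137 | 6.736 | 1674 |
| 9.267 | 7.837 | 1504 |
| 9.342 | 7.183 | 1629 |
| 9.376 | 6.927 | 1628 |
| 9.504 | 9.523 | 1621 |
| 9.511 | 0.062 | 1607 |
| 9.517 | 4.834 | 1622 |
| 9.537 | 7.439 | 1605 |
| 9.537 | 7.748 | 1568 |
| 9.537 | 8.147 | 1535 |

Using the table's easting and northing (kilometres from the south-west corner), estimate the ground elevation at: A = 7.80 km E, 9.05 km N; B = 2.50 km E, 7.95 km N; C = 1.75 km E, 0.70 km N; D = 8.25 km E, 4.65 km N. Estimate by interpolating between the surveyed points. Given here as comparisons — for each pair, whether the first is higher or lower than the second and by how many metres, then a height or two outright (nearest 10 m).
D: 200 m higher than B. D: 150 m higher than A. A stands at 1540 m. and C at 1610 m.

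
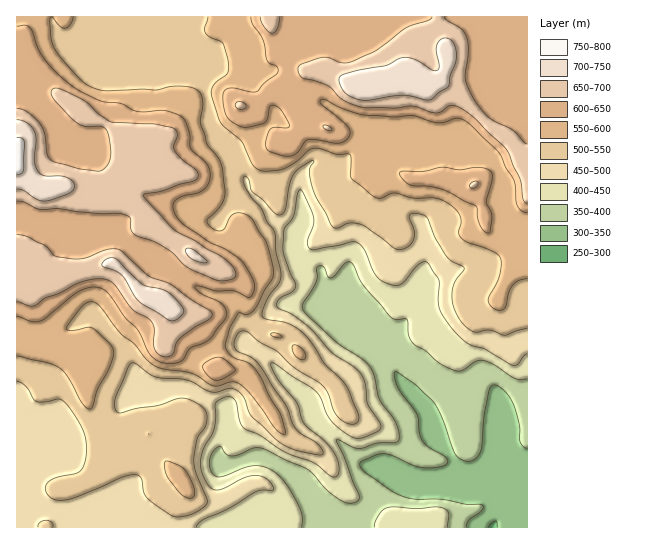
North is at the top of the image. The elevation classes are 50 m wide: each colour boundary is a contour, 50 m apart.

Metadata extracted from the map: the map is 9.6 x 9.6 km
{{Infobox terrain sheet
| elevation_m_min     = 300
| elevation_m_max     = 760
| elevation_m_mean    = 530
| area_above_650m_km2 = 12.4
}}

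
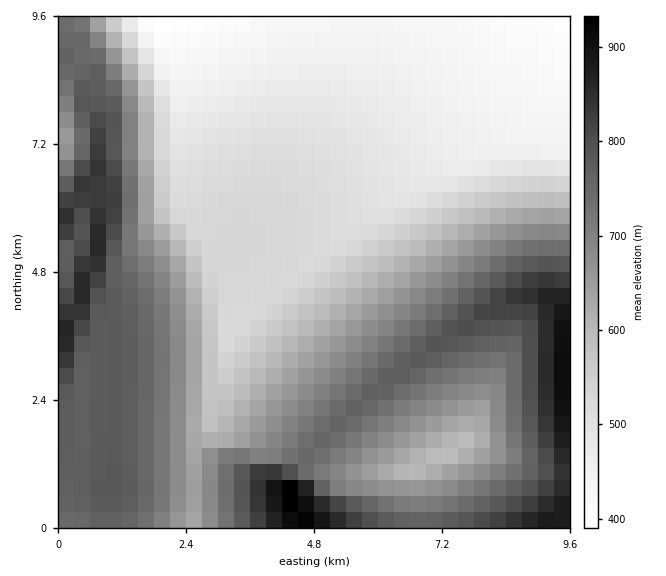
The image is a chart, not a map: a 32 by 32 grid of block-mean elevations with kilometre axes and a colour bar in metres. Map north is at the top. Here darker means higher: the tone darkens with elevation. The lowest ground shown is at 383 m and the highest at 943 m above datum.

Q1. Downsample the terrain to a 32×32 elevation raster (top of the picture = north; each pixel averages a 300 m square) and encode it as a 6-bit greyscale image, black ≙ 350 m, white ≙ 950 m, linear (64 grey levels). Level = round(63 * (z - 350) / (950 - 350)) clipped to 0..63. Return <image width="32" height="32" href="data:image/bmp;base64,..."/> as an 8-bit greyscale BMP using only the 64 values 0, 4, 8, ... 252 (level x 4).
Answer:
<image width="32" height="32" href="data:image/bmp;base64,Qk02CAAAAAAAADYEAAAoAAAAIAAAACAAAAABAAgAAAAAAAAEAAATCwAAEwsAAAABAAAAAAAAAAAAAAEBAQACAgIAAwMDAAQEBAAFBQUABgYGAAcHBwAICAgACQkJAAoKCgALCwsADAwMAA0NDQAODg4ADw8PABAQEAAREREAEhISABMTEwAUFBQAFRUVABYWFgAXFxcAGBgYABkZGQAaGhoAGxsbABwcHAAdHR0AHh4eAB8fHwAgICAAISEhACIiIgAjIyMAJCQkACUlJQAmJiYAJycnACgoKAApKSkAKioqACsrKwAsLCwALS0tAC4uLgAvLy8AMDAwADExMQAyMjIAMzMzADQ0NAA1NTUANjY2ADc3NwA4ODgAOTk5ADo6OgA7OzsAPDw8AD09PQA+Pj4APz8/AEBAQABBQUEAQkJCAENDQwBEREQARUVFAEZGRgBHR0cASEhIAElJSQBKSkoAS0tLAExMTABNTU0ATk5OAE9PTwBQUFAAUVFRAFJSUgBTU1MAVFRUAFVVVQBWVlYAV1dXAFhYWABZWVkAWlpaAFtbWwBcXFwAXV1dAF5eXgBfX18AYGBgAGFhYQBiYmIAY2NjAGRkZABlZWUAZmZmAGdnZwBoaGgAaWlpAGpqagBra2sAbGxsAG1tbQBubm4Ab29vAHBwcABxcXEAcnJyAHNzcwB0dHQAdXV1AHZ2dgB3d3cAeHh4AHl5eQB6enoAe3t7AHx8fAB9fX0Afn5+AH9/fwCAgIAAgYGBAIKCggCDg4MAhISEAIWFhQCGhoYAh4eHAIiIiACJiYkAioqKAIuLiwCMjIwAjY2NAI6OjgCPj48AkJCQAJGRkQCSkpIAk5OTAJSUlACVlZUAlpaWAJeXlwCYmJgAmZmZAJqamgCbm5sAnJycAJ2dnQCenp4An5+fAKCgoAChoaEAoqKiAKOjowCkpKQApaWlAKampgCnp6cAqKioAKmpqQCqqqoAq6urAKysrACtra0Arq6uAK+vrwCwsLAAsbGxALKysgCzs7MAtLS0ALW1tQC2trYAt7e3ALi4uAC5ubkAurq6ALu7uwC8vLwAvb29AL6+vgC/v78AwMDAAMHBwQDCwsIAw8PDAMTExADFxcUAxsbGAMfHxwDIyMgAycnJAMrKygDLy8sAzMzMAM3NzQDOzs4Az8/PANDQ0ADR0dEA0tLSANPT0wDU1NQA1dXVANbW1gDX19cA2NjYANnZ2QDa2toA29vbANzc3ADd3d0A3t7eAN/f3wDg4OAA4eHhAOLi4gDj4+MA5OTkAOXl5QDm5uYA5+fnAOjo6ADp6ekA6urqAOvr6wDs7OwA7e3tAO7u7gDv7+8A8PDwAPHx8QDy8vIA8/PzAPT09AD19fUA9vb2APf39wD4+PgA+fn5APr6+gD7+/sA/Pz8AP39/QD+/v4A////AKiorLCsoJSEeIygtMjY7PDk1Mi8tKysrLC4wMjQ2ODcrLC0tLConIh8jKS4zOD06NTEtKigmJiYoKSstMDI1NywsLS4tKicjHyQpLjQ5PTcrJSQiISEhIiMlJyksLzE1LCwtLSwqJyIfIyguMjMvKSYkIh8dGxscHyEjJSgrLzQsLC0tLConIh4iJiclJigqKSYkIiAeHBoaHB8iJiswNSwsLS0sKiciHRwdHyEkJikqKSclIiAeHRsaHCInLDI3LCwtLSwqJyMdGRsdICIlJykrKiclIyEgHh0dIyguMzksLC0tLConIx0YGRweICMlJykrKigmJCMhIB8jKS80Oi0sLS0sKicjHhgXGhweISMlJyosKyknJiQjIiQpLzU6MCwtLSwqJyMeFxYYGhwfISMlJyosLCspKCYlJSovNTszLC0tLConIx4XFBYYGhwfISMlJyosLSwrKSkoKi81OzUuLS0sKicjHhcSFBYYGhweISMlJyksLi4tLCsrLzU6NjAtLSwqJyMdFxISFBYYGhweICIkJyksLzAvLi4wNTo0NC0tLConIh0WExITFBYYGhweICIkJiksLzExMTE1OTA2Ly0rKSYhHBUTExMTFBYXGRsdHyEjJigrLjEzNDY2LjUxLCooJCAaFBMTExMSExUXGRocHiAjJSgqLTAyMzIsMzQsKSYiHRcTExMTExMSExQWGBkbHR8iJCYpKy0uLiwwNS4nIx8aFRMTExMTExISEhMVFhgaHB4gIiUnKCkpMi41MCcgHBcTExMTExMTEhIRERITFRcYGhweICIjJCM0LzQxKB8YExMTExMTExMSEhEREBASExUXGBocHR4eHjEyMjIpHxYSEhITExMTEhISEREQDw8QERMUFhcYGRkZLDMyMSgfFRESEhISEhISEhEREBAPDg4ODxARExMUFBQnMDMwJx0UEBERERISEhIRERAQDw8ODQ0MDQ0ODw8PDyErMi4lGxIPEBAREREREREQEA8PDg4NDAwMCwsLCwsLICoxLiUbEg4PDxAQEBAQEBAPDw4ODQ0MCwsLCgoKCgojLDAuJRsSDQ0ODg8PDw8PDw8ODg0NDAsLCgoKCQkJCSUuLS0kGhEMDA0NDg4ODg4ODg0NDQwLCwoKCQkJCAgIKC0sKiEXDgoLCwwMDQ0NDQ0NDQwMCwsKCgkJCQgICAcqKywmHRQLCQkKCgsLDAwMDAwMCwsLCgoJCQgICAcHBysqKSEYDwgHCAgJCQoKCwsLCwsLCgoKCQkICAcHBwYGKiokGxIKBgYGBwcICAkJCgoKCgoJCQkJCAgHBwcGBgYpJx8WDQUEBQUGBgcHCAgICQkJCQkICAgIBwcHBgYFBQ="/>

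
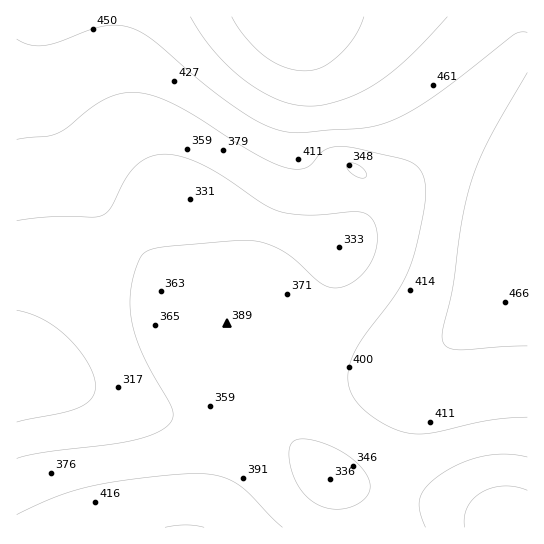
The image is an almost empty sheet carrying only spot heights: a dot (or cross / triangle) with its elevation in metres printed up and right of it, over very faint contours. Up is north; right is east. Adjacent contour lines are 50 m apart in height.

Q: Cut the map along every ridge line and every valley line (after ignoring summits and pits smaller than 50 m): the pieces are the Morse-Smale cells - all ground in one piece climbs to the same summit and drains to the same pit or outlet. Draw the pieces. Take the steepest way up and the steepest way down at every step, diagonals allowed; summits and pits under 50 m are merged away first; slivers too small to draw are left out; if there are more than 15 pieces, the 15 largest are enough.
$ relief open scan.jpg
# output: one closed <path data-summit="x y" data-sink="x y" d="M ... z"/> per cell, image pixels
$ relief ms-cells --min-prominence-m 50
<path data-summit="294 17" data-sink="17 373" d="M527 16l-510 0-1 357 37 6 65 24 43 12 101 0 8 4 59 60 18 6 50 10 16-93 7-24 5-11 6-8 43-40 54-57z"/><path data-summit="186 527" data-sink="17 373" d="M26 373l-10 1 1 154 374-1 5-26-1-8-48-8-18-6-63-63-13-3-32 3-60-1-43-12-65-24z"/><path data-summit="294 17" data-sink="513 526" d="M527 263l-15 18-81 78-6 8-5 11-7 24-16 87 1 6 53 12 43 14 19 4 1 3 14-1z"/><path data-summit="186 527" data-sink="513 526" d="M402 495l-6 0-5 27 0 6 122-1-4-3-15-3-43-14z"/>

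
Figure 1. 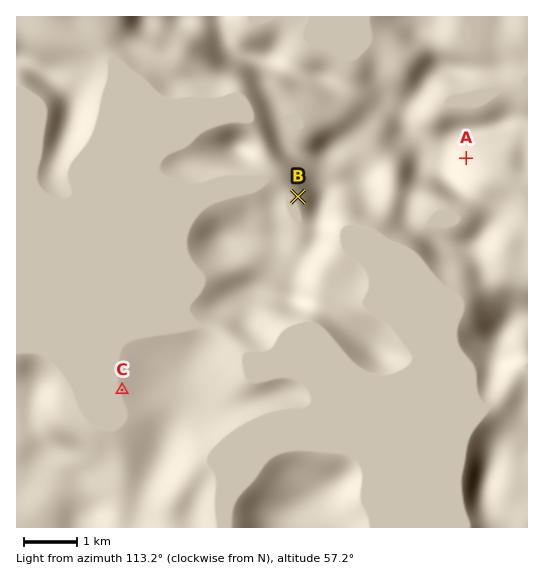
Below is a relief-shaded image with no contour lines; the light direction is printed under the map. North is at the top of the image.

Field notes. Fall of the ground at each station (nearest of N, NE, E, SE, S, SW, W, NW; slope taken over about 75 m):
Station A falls SE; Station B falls SW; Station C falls W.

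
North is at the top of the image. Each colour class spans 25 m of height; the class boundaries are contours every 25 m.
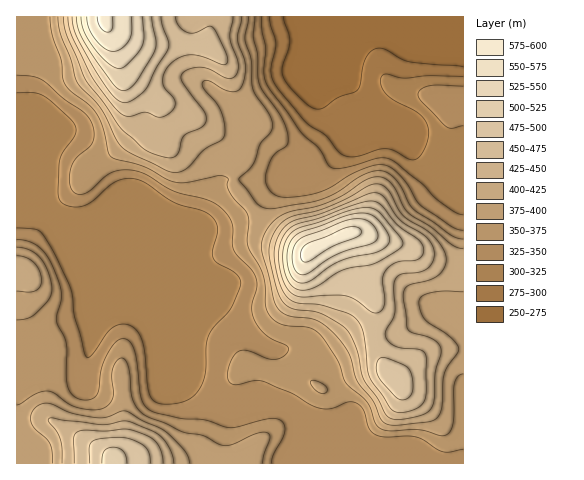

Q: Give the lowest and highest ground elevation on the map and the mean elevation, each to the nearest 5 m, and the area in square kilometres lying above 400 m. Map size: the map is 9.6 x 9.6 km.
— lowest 260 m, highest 585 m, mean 370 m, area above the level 26.4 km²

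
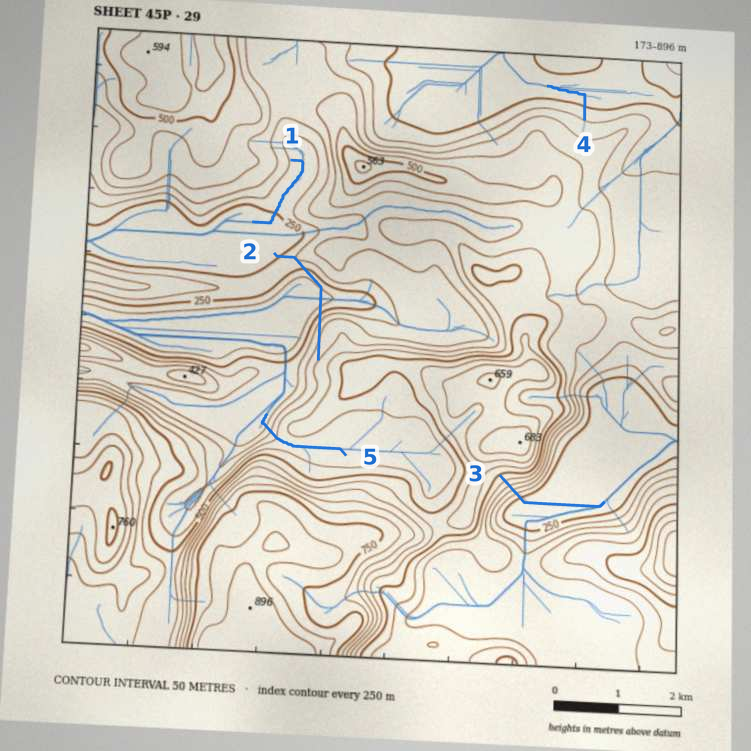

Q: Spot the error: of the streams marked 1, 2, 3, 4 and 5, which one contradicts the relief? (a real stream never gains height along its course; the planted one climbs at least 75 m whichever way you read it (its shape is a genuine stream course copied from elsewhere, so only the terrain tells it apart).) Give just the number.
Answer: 2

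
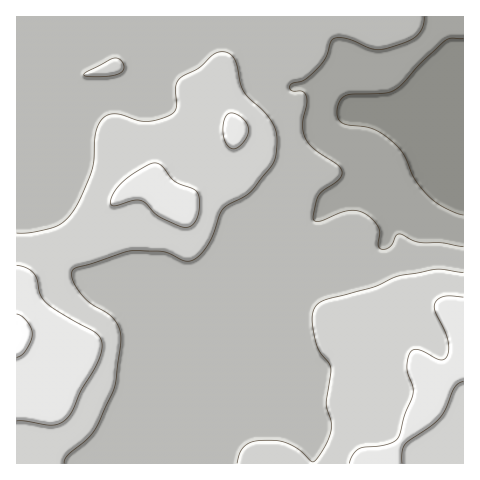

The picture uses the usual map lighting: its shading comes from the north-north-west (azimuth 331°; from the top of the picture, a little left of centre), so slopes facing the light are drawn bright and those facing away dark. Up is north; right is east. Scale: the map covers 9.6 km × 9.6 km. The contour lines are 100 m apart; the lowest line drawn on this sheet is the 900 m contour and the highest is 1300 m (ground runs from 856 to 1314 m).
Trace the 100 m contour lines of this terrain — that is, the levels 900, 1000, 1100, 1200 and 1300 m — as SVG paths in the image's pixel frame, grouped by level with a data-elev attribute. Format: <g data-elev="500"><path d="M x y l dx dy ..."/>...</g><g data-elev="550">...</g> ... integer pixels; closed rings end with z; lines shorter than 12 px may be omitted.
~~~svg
<g data-elev="900"><path d="M463 215l-20-8-16-12-13-16-11-26-14-14-18-11-28-4-5-5-1-7 2-9 5-7 9-2 31-1 9-2 9-6 19-22 24-22 6-3 12 1"/></g><g data-elev="1000"><path d="M463 247l-22-4-23-1-19-8-3 2-6 10-4 3-4 0-4-4 2-13-3-7-9-10-11-4-11 0-25 10-7 0-1-6 5-19 5-6 16-10 3-5 0-3-5-7-21-14-9-10-3-7-1-8 4-23-1-7-4-5-9 0-4-3 3-4 14-5 14-13 6-9 4-15 4-4 6 0 8 1 26 10 12-1 20-6 10-6 7-9 1-10"/></g><g data-elev="1100"><path d="M64 463l3-7 22-19 10-14 16-37 6-45-1-11-4-8-7-8-18-10-9-9-9-15-2-6 2-4 4-3 55-16 30 0 23 10 9-1 8-7 7-10 14-34 28-17 23-31 3-20-2-14-9-14-17-15-5-7-4-8-3-19-4-8-8-4-9 1-17 15-19 10-4 9 0 22-2 3-5 4-22 5-9-1-21-6-7 0-6 3-5 6-3 9-2 29-3 12-11 27-9 14-8 8-9 5-22 5-15 1"/><path d="M463 273l-26-4-37 6-26 12-46 12-10 5-4 5-2 6 2 19 4 15 11 14 2 6-5 35 6 23-6 18-8 13-5 4-14-13-13-6-12-3-19 1-7 3-5 4-4 6-2 9"/><path d="M85 76l18 1 13-2 7-4 1-7-5-5-7 0-27 14-1 2z"/></g><g data-elev="1200"><path d="M402 463l0-11 3-7 34-26 6-9 9-22 5-5 4-2"/><path d="M17 421l35 4 7-1 7-4 6-8 9-22 15-25 5-10 1-9-1-7-5-6-33-18-16-12-7-9-3-15-3-5-7-6-10-3"/><path d="M463 297l-19-1-6 3-3 5 0 8 10 18 3 11 1 10-3 7-4 2-3 0-22-11-5 1-3 4-2 15 6 17 0 7-8 21-7 24-5 4-7 3-26 3-7 6-4 9"/><path d="M181 227l8 0 7-6 3-12 0-14-5-6-20-8-15-17-8 0-19 10-13 11-7 11-2 6 2 4 22-6 7 1 5 2 12 13z"/><path d="M231 148l5 0 6-4 5-7 2-7-2-6-3-5-7-4-6-2-3 1-3 3-2 13 2 12z"/></g><g data-elev="1300"><path d="M17 357l5-2 4-5 5-9 1-7-1-6-4-6-6-6-4-2"/></g>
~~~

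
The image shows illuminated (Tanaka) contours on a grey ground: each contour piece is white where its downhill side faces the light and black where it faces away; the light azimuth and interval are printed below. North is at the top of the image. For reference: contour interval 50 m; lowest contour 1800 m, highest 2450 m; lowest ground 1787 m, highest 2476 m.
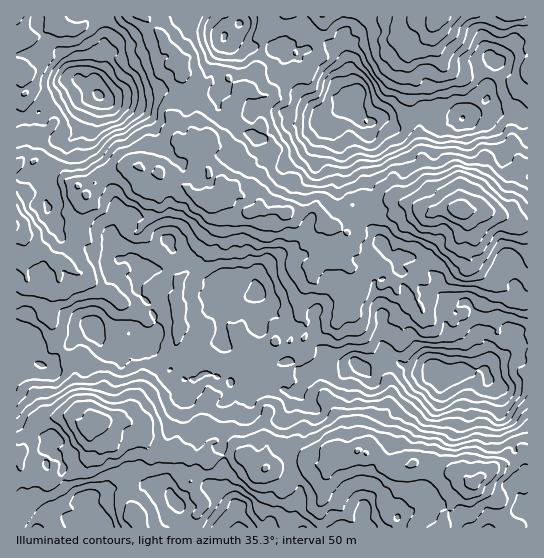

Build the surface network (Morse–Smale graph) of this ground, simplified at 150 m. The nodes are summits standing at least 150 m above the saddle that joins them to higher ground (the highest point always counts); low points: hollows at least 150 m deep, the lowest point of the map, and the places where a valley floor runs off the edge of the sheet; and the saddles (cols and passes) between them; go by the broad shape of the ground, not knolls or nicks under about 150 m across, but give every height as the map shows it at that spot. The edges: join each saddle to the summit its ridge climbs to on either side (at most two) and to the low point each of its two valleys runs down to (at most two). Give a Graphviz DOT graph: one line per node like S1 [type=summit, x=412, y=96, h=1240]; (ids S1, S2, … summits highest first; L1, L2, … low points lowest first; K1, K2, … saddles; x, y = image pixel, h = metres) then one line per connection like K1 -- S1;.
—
graph terrain {
  S1 [type=summit, x=463, y=210, h=2476];
  S2 [type=summit, x=478, y=479, h=2416];
  S3 [type=summit, x=89, y=425, h=2384];
  S4 [type=summit, x=443, y=17, h=2322];
  L1 [type=low, x=99, y=95, h=1787];
  L2 [type=low, x=358, y=94, h=1807];
  L3 [type=low, x=431, y=371, h=1813];
  L4 [type=low, x=238, y=527, h=1975];
  K1 [type=saddle, x=369, y=205, h=2221];
  K2 [type=saddle, x=223, y=457, h=2201];
  K3 [type=saddle, x=199, y=94, h=2172];
  K4 [type=saddle, x=70, y=246, h=2171];
  K5 [type=saddle, x=161, y=363, h=2070];
  K6 [type=saddle, x=263, y=362, h=2070];
  K7 [type=saddle, x=317, y=53, h=2054];
  K1 -- S1;
  K1 -- L2;
  K1 -- L3;
  K2 -- S2;
  K2 -- S3;
  K2 -- L3;
  K2 -- L4;
  K3 -- S1;
  K3 -- L1;
  K3 -- L2;
  K4 -- S1;
  K4 -- L1;
  K4 -- L3;
  K5 -- S1;
  K5 -- S3;
  K5 -- L3;
  K6 -- S1;
  K6 -- S2;
  K6 -- L3;
  K7 -- S1;
  K7 -- S4;
  K7 -- L2;
}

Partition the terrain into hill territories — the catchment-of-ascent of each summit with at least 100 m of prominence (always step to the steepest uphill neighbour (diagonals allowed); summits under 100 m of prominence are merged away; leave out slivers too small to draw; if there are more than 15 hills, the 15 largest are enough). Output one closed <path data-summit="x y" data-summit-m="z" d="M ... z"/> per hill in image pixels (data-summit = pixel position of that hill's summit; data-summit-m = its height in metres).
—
<path data-summit="463 210" data-summit-m="2476" d="M411 109l-14 3-24 11-17-13 1 9 8 7 4 12-2 33 5 26-4 8 0 8 4 6 1 12 8 12-12 5-14-3-3 4 0 4 7 7 11-4 8 7 4-2 7-8 10 5 0 11-22 12-3 0-7-6-21 5-6 5-1 6-9 9-9 5 8-14 0-5-4-13-6-5-6 0-7 7-8 2-23 16-24 0-12-6-21 2-17-12-10-16-9-8-8-2-5-11-11-5-13-15-14-7-6 3-10 10-3 5 1 6-30-14-13-3-15 3 5 14 13 11 12 0 13 7 15 1 7 5 3 12-8 0-6 6-14 40 1 15 7 13 6 6 8 0 10-8 4-7-1-3 9 8 10 0 3 14 6 7 12 5 7 7 17 4 10-6-1-9 22-20 12 7 8 9 10-1 16 4 15-3 7 2 8 10-11 0-7 8 0 6 4 5 11-1 7-11 12-7 25-2 12-7 12 5 9 0 14-8 10 2 15 8 17 0 10 9 12-4 8-7 8 3 16-3 3 10 11 8 10 0 18-10 1-258-10-4-52 0-4 4-19 1-17-9z"/><path data-summit="478 479" data-summit-m="2416" d="M225 345l-22 20 0 10-9 5-10-1 0 8 9 14 14 6 7 0 9-4 5-5 3-15 3-2 7 2 8 8-9 20-1 12-14 11-5 15 4 8 0 10 3 7-2 16 10 17-16-10-24-24-8 0-13 7-5 12-12-5-12-2-7-5-8-1-13 9-10 1-19 10 7 21-10-1-6 4-10-2-8-5-8 0-10-5-12-12-8 0-7 6 0 22 512 0-1-150-18 10-10 0-11-8-3-10-11 3-13-3-8 7-12 4-10-9-17 0-15-8-10-2-14 8-9 0-12-5-12 7-25 2-12 7-7 11-11 1-4-5 0-6 7-8 11 0-8-10-7-2-15 3-16-4-10 1-8-9z"/><path data-summit="225 191" data-summit-m="2342" d="M170 91l-52 4-7 2-13-1-2 2-11 28-18 16-3 9-8 11-1 9-4 7 0 13-4 8 0 6 1 8 7 10 11-3 17 3 30 14-1-6 3-5 10-10 6-3 14 7 13 15 11 5 3 9 10 4 9 8 10 16 17 12 21-2 12 6 24 0 23-16 8-2 7-7 6 0 6 5 4 13 0 5-7 13 8-4 9-9 1-6 6-5 21-5 7 6 3 0 22-12 0-11-10-5-7 8-4 2-8-7-11 4-7-7 0-4 3-4 14 3 12-4 0-2-8-11-1-12-4-6 0-8 4-8-5-26 2-33-4-12-8-7-1-10-6-6-11 6-16 17-3 8-11 15-20 8-10 8-5 0-10-4-4-19-3-5-15-6-3-6-14-7-6-9-4-14-6-2-27 7z"/><path data-summit="90 425" data-summit-m="2384" d="M131 336l-4 9-10 8-8 0-7-8-3 10-13 16-8 0-12-6-17 4-8-5-8 3-17-2 1 139 6-5 8 0 12 12 10 5 8 0 8 5 10 2 6-4 10 1-7-21 7-4 16-7 6 0 13-9 8 1 7 5 12 2 12 5 5-12 13-7 8 0 24 24 16 8-10-15 2-16-3-7 0-10-4-8 5-15 14-11 1-12 9-20-8-8-7-2-3 2-3 15-5 5-9 4-13-2-8-4-5-6-6-18-5-1-7-7-12-5-5-5-4-16-10 0z"/><path data-summit="443 17" data-summit-m="2322" d="M527 16l-288 0 0 9-14 10 8 1 17 11 32 1 7-3 10 6 12-2 7 6 11-4 5 1 11 11 12 30-6 10 22 20 24-11 14-3 15 2 17 9 19-1 4-4 52 0 9 4z"/><path data-summit="17 226" data-summit-m="2305" d="M39 173l-13 0-3 3-7 1 0 161 11-1 4 3 4 3-6 8 3 8 14 8 32-32 18-4-1-12 13-37 5-7 5-3 5 1-5-14-5-3-15-1-13-7-10 1-15-12-12-24-1-14 4-8 0-6z"/><path data-summit="17 17" data-summit-m="2189" d="M99 16l-83 1 1 102 10-2 16-6 18-12 10-4 10-8 6 0 10 6-1-12 7-8 6-19 0-4-5-5 0-18z"/>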